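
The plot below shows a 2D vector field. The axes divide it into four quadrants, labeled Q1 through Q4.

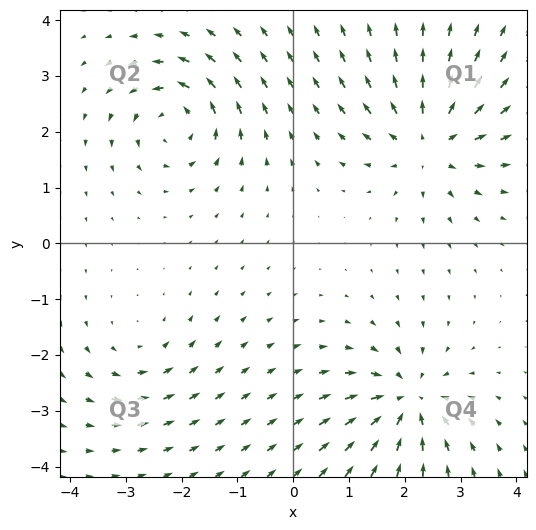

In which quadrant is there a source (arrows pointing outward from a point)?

The source sits at approximately (2.4, 1.8), which lies in quadrant Q1. The divergence there is about +5, positive as expected for a source.

Q1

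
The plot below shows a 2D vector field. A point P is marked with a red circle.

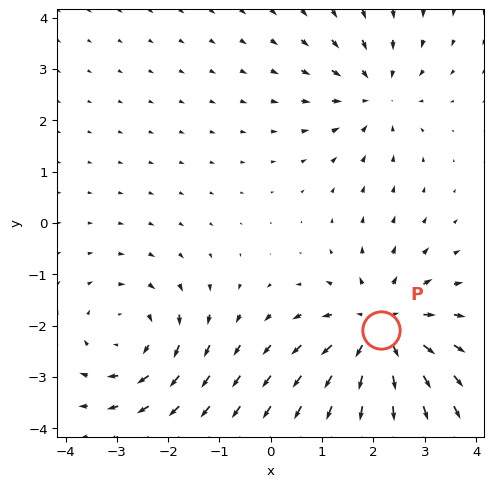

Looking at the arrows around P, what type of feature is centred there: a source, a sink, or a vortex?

source

At P (2.1, -2.1) the arrows spread outward. Divergence about +5, curl ≈0 — positive divergence with near-zero curl is a source.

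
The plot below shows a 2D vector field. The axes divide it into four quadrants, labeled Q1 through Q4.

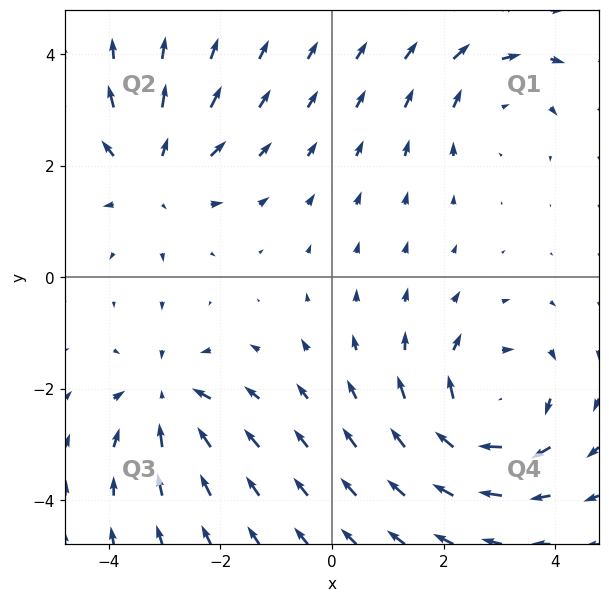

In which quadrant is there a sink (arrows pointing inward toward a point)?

Q3

The sink sits at approximately (-3.0, -2.2), which lies in quadrant Q3. The divergence there is about -4, negative as expected for a sink.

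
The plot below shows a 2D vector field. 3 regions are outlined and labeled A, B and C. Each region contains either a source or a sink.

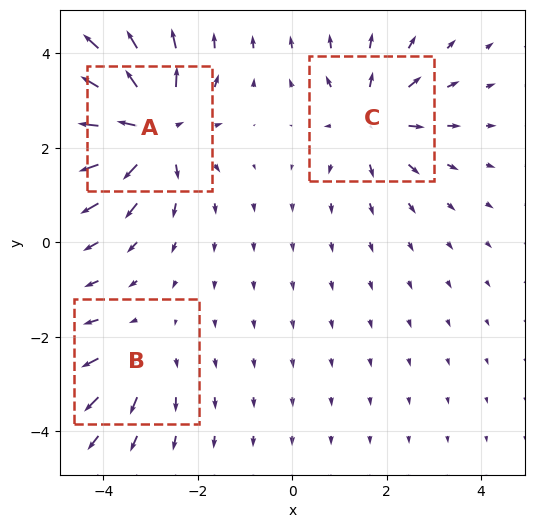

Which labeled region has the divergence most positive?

Divergence at each region's feature centre — A: about +6, B: about +2, C: about +4. Region A is most positive.

A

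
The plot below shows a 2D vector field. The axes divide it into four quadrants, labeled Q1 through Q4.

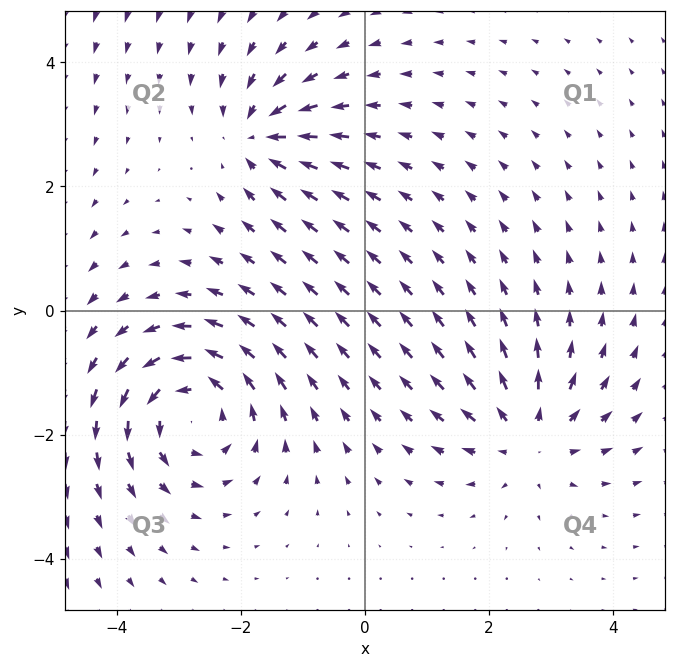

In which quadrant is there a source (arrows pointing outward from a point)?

The source sits at approximately (2.6, -2.0), which lies in quadrant Q4. The divergence there is about +4, positive as expected for a source.

Q4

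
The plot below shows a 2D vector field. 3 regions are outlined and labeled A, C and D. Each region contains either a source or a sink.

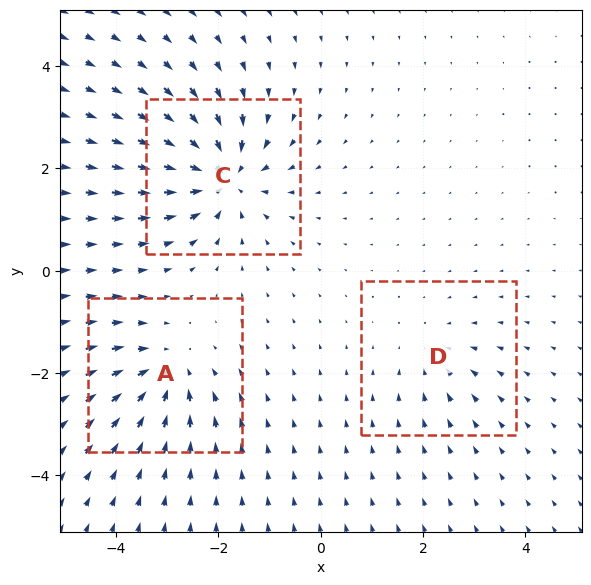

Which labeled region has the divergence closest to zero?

Divergence at each region's feature centre — A: about -4, C: about -6, D: about -2. Region D is closest to zero.

D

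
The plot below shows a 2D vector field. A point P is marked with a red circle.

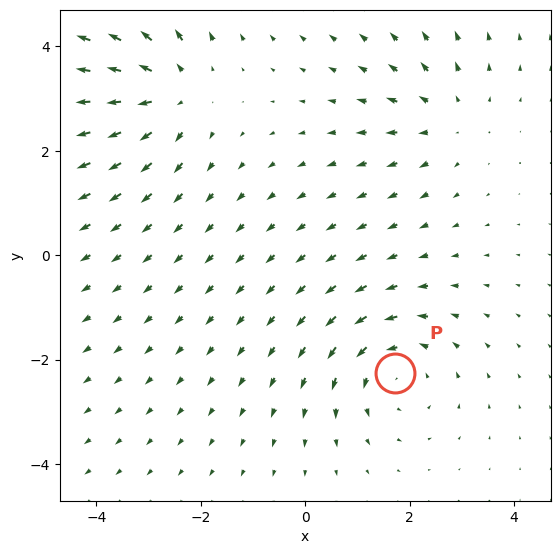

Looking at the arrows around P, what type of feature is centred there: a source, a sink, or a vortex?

vortex

At P (1.7, -2.3) the arrows circulate counterclockwise. Divergence ≈0, curl about +3 — near-zero divergence with nonzero curl is a vortex.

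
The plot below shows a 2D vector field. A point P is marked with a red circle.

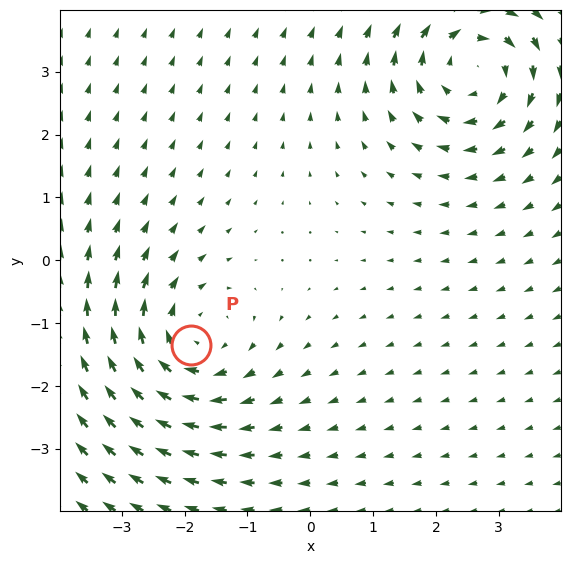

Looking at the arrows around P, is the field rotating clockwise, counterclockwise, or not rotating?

Near P at (-1.9, -1.3) the arrows circulate clockwise. The curl (z-component) there is about -3; negative curl means clockwise rotation.

clockwise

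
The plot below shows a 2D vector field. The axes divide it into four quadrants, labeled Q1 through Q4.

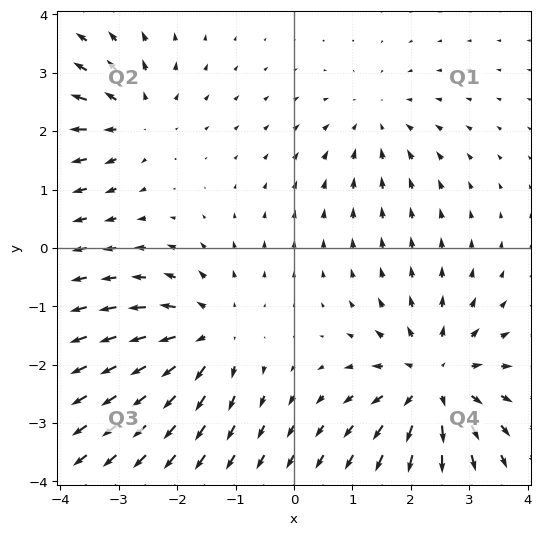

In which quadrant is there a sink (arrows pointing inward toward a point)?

The sink sits at approximately (1.4, 2.2), which lies in quadrant Q1. The divergence there is about -3, negative as expected for a sink.

Q1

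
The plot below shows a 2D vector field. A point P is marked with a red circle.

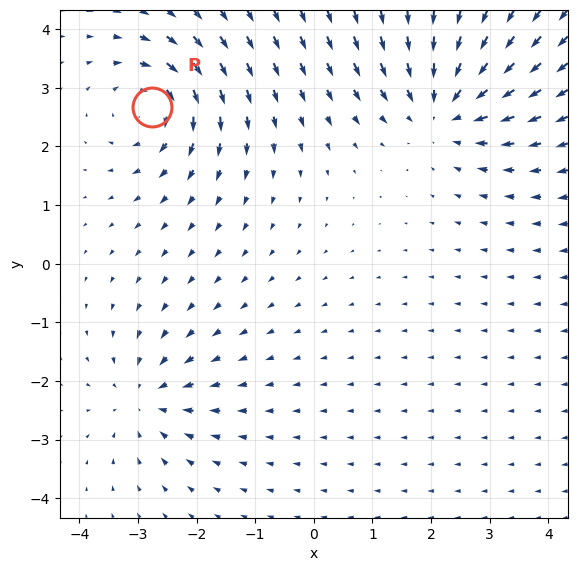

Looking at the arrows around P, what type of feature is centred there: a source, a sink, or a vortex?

vortex

At P (-2.8, 2.7) the arrows circulate clockwise. Divergence ≈0, curl about -4 — near-zero divergence with nonzero curl is a vortex.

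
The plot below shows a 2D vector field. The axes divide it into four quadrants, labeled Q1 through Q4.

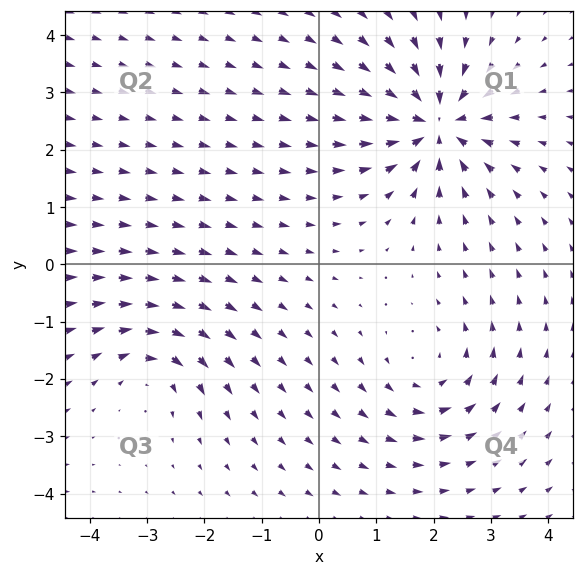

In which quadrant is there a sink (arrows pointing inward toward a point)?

Q1

The sink sits at approximately (2.0, 2.5), which lies in quadrant Q1. The divergence there is about -7, negative as expected for a sink.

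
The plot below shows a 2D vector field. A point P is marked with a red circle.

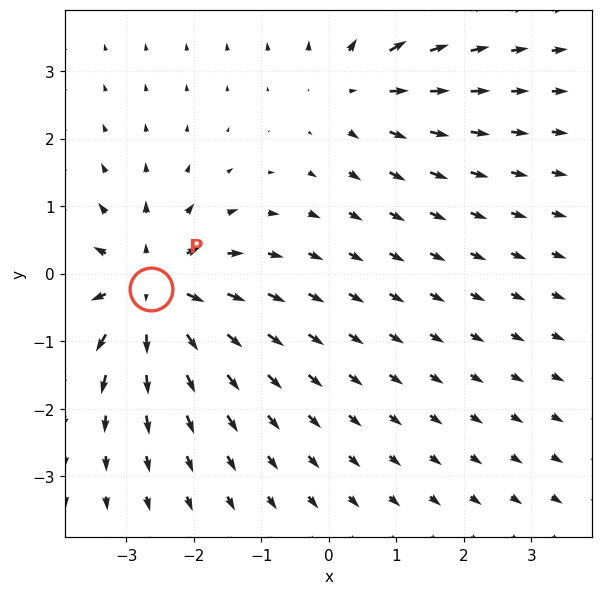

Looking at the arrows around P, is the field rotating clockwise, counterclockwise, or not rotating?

Near P at (-2.6, -0.2) the arrows show no circulation. The curl there is ≈0.

not rotating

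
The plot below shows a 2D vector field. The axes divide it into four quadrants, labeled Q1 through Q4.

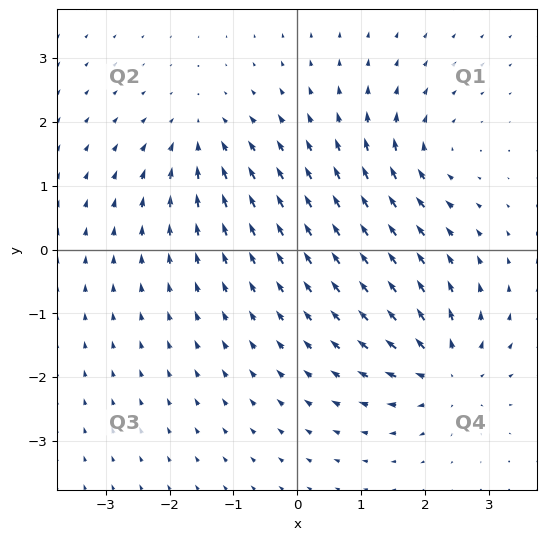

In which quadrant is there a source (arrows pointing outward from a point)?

Q4

The source sits at approximately (2.3, -1.9), which lies in quadrant Q4. The divergence there is about +7, positive as expected for a source.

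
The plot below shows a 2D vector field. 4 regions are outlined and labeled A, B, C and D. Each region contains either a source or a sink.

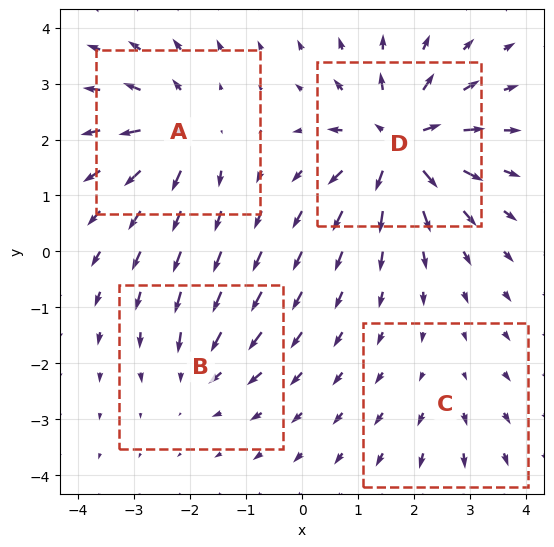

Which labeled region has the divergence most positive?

D

Divergence at each region's feature centre — A: about +6, B: about -4, C: about +2, D: about +9. Region D is most positive.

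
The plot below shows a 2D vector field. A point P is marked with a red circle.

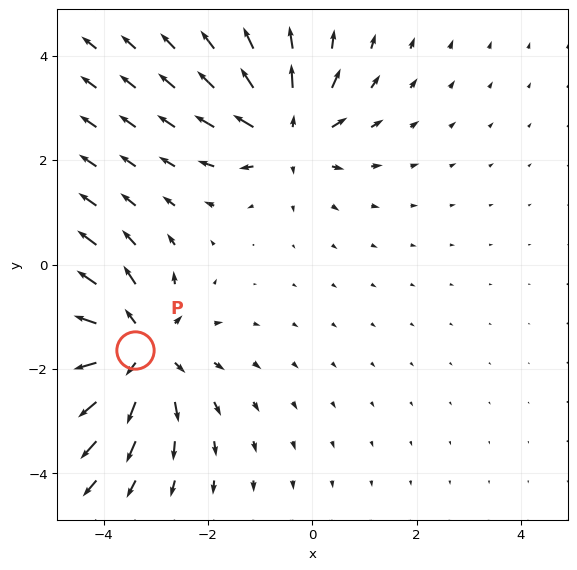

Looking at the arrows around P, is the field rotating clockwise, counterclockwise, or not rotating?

Near P at (-3.4, -1.6) the arrows show no circulation. The curl there is ≈0.

not rotating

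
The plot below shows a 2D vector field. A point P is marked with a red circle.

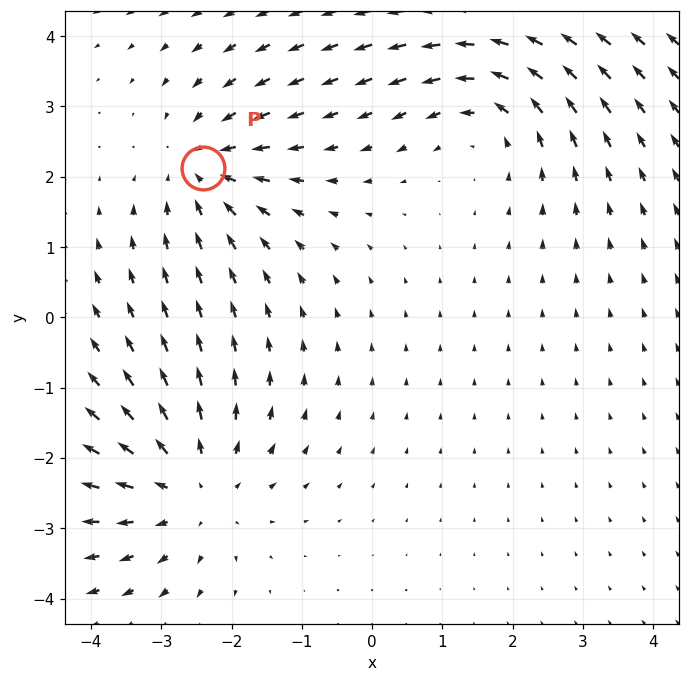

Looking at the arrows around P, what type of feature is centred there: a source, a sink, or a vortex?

At P (-2.4, 2.1) the arrows converge inward. Divergence about -3, curl ≈0 — negative divergence with near-zero curl is a sink.

sink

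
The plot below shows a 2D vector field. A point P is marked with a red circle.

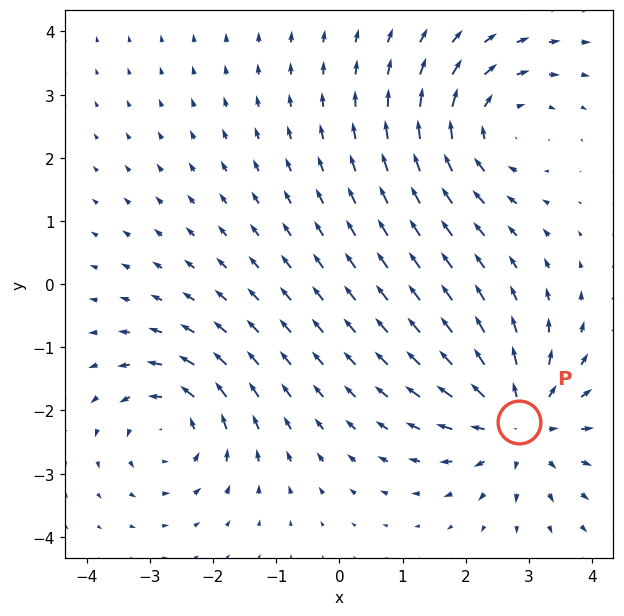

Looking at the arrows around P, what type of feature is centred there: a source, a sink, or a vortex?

At P (2.8, -2.2) the arrows spread outward. Divergence about +5, curl ≈0 — positive divergence with near-zero curl is a source.

source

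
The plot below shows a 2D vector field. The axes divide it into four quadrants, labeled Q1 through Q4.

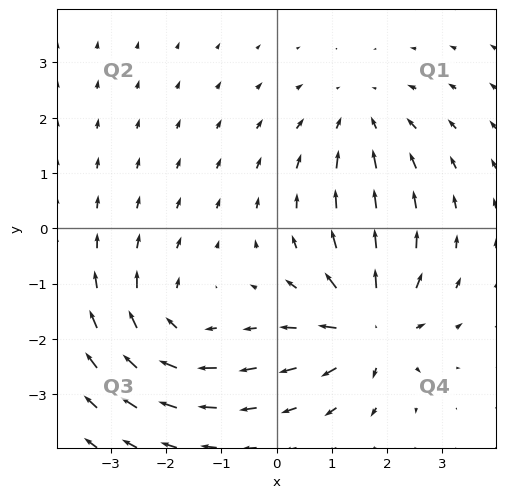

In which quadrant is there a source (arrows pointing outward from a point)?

Q4

The source sits at approximately (1.7, -1.8), which lies in quadrant Q4. The divergence there is about +5, positive as expected for a source.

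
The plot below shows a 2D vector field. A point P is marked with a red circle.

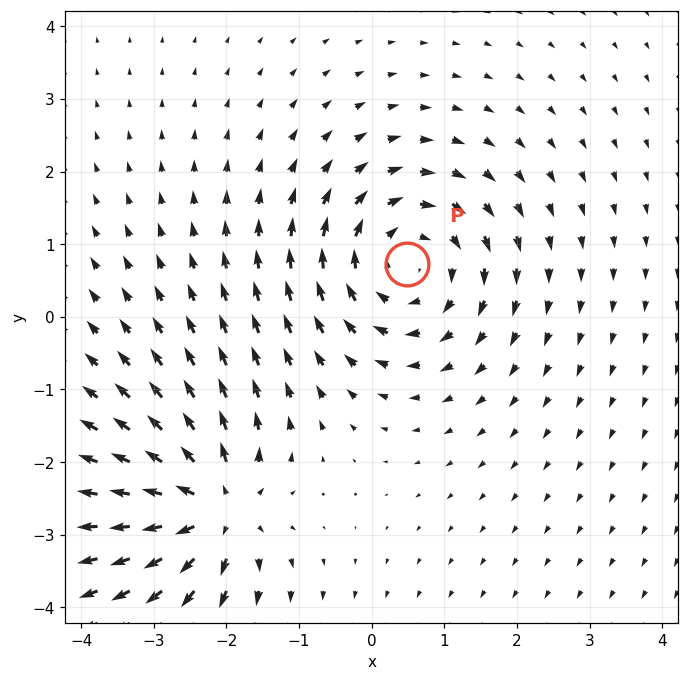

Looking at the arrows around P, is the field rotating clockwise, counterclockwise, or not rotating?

clockwise

Near P at (0.5, 0.7) the arrows circulate clockwise. The curl (z-component) there is about -4; negative curl means clockwise rotation.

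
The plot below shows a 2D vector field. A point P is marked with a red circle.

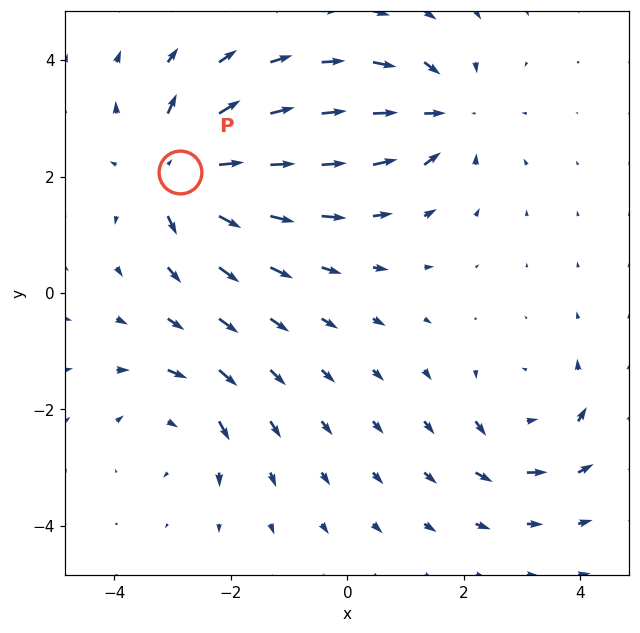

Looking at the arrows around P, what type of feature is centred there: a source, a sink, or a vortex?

At P (-2.9, 2.1) the arrows spread outward. Divergence about +6, curl ≈0 — positive divergence with near-zero curl is a source.

source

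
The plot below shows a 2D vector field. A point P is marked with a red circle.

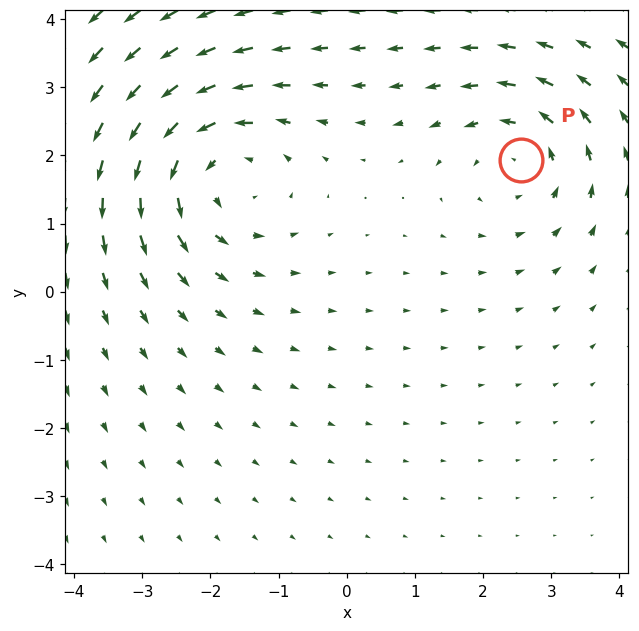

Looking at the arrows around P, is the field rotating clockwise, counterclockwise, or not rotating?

counterclockwise

Near P at (2.6, 1.9) the arrows circulate counterclockwise. The curl (z-component) there is about +2; positive curl means counterclockwise rotation.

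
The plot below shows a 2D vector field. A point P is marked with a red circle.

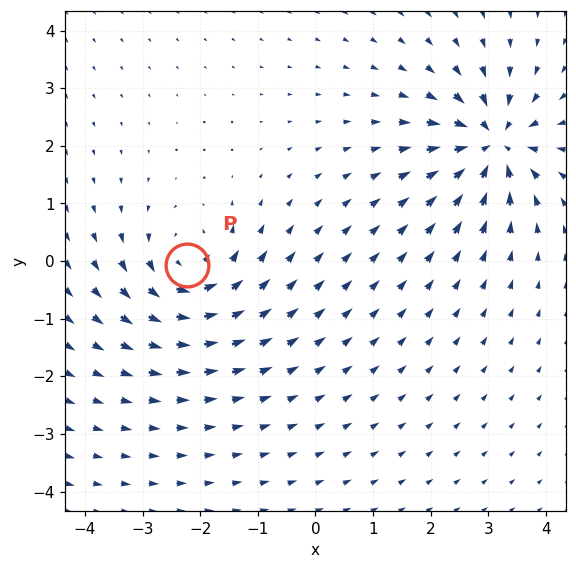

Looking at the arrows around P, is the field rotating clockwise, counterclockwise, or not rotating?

Near P at (-2.2, -0.1) the arrows circulate counterclockwise. The curl (z-component) there is about +5; positive curl means counterclockwise rotation.

counterclockwise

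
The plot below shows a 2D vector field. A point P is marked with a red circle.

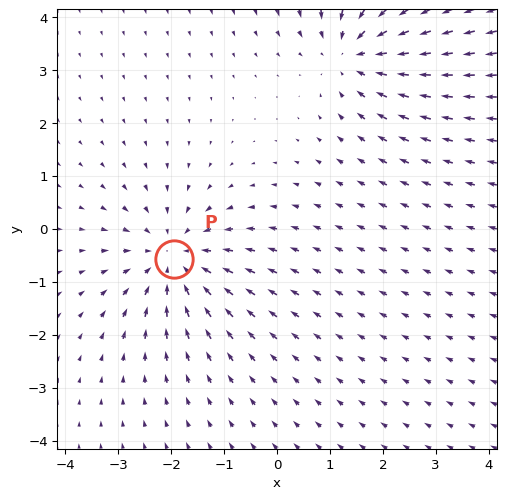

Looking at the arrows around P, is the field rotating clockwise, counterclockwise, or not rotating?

not rotating

Near P at (-2.0, -0.6) the arrows show no circulation. The curl there is ≈0.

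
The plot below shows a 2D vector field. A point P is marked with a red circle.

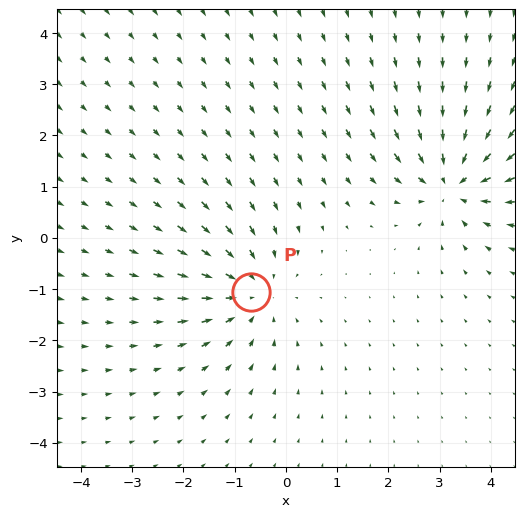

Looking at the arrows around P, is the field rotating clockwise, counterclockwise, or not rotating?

not rotating

Near P at (-0.7, -1.1) the arrows show no circulation. The curl there is ≈0.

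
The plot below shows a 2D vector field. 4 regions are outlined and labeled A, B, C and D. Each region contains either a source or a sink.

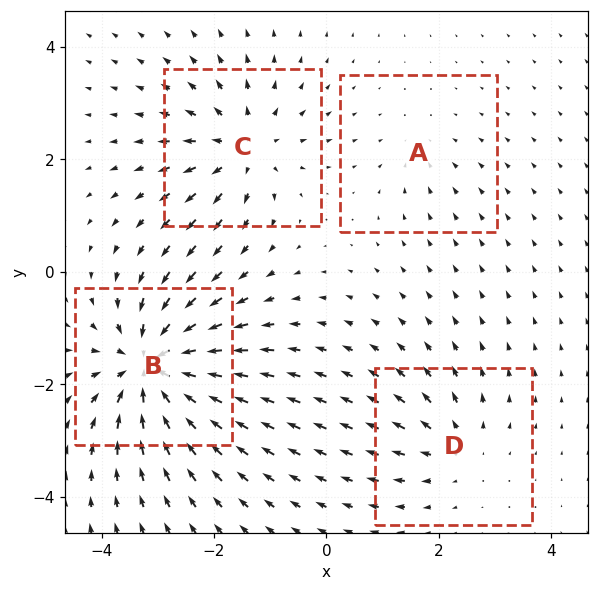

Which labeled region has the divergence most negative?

B

Divergence at each region's feature centre — A: about -2, B: about -8, C: about +5, D: about +4. Region B is most negative.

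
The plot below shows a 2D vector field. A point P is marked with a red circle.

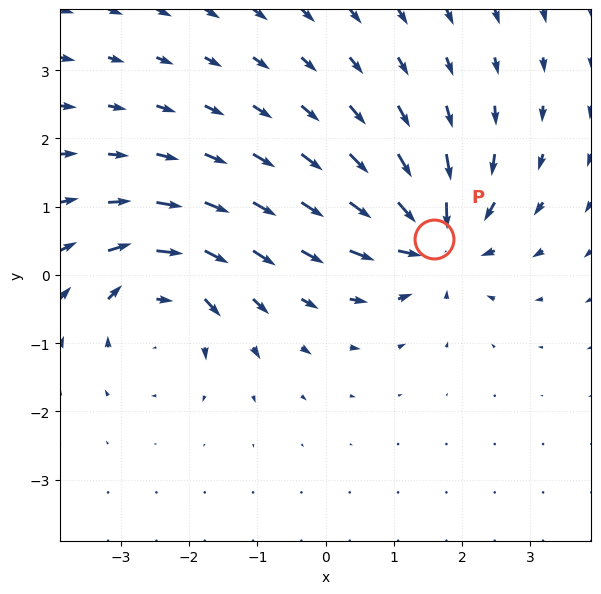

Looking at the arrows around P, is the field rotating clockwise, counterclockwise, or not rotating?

not rotating

Near P at (1.6, 0.5) the arrows show no circulation. The curl there is ≈0.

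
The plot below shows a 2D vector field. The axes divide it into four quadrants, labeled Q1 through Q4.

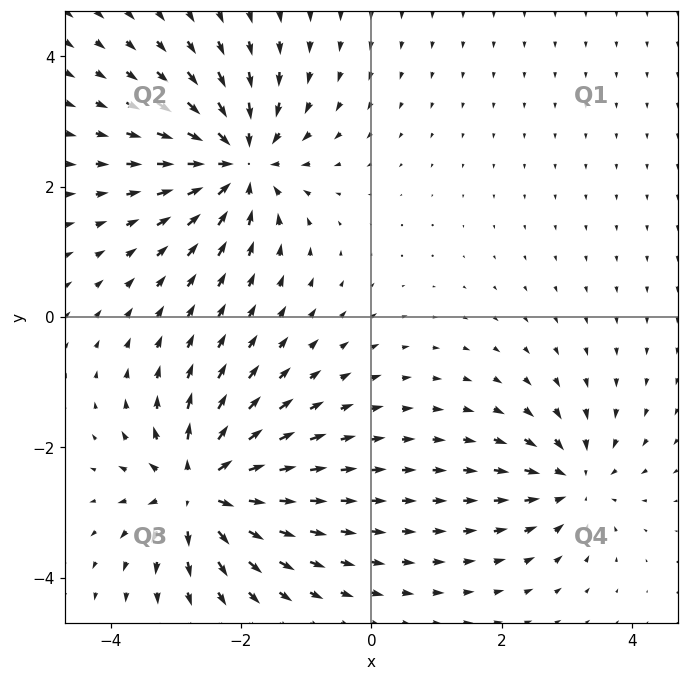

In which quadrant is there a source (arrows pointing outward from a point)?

The source sits at approximately (-2.6, -2.6), which lies in quadrant Q3. The divergence there is about +6, positive as expected for a source.

Q3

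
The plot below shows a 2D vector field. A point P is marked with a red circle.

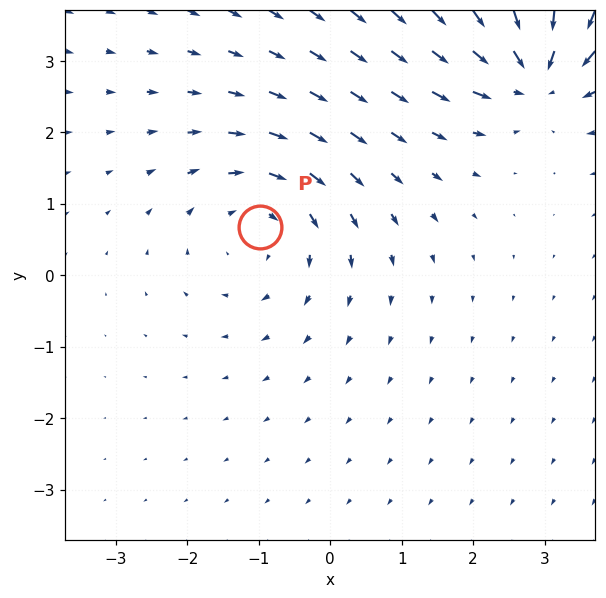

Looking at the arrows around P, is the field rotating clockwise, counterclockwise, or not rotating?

Near P at (-1.0, 0.7) the arrows circulate clockwise. The curl (z-component) there is about -2; negative curl means clockwise rotation.

clockwise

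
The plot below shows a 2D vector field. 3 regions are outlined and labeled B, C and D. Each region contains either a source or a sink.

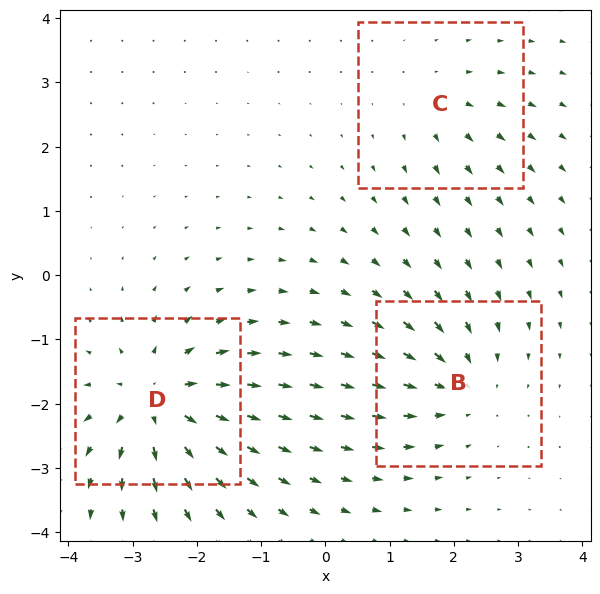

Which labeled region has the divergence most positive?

D

Divergence at each region's feature centre — B: about -4, C: about +2, D: about +6. Region D is most positive.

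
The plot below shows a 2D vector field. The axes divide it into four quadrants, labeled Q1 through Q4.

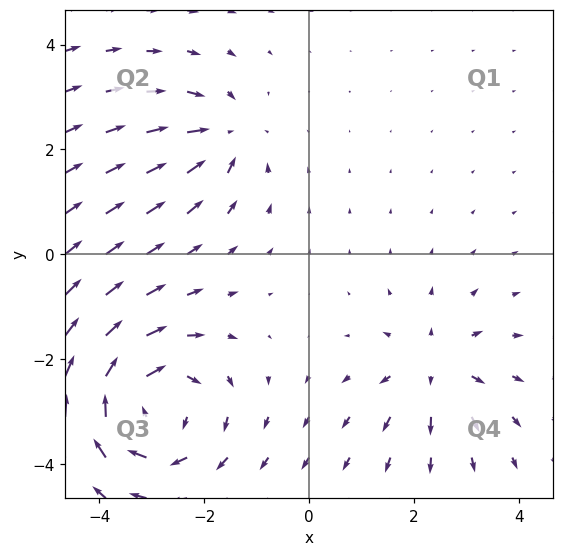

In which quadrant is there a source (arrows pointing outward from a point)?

Q4

The source sits at approximately (2.4, -2.2), which lies in quadrant Q4. The divergence there is about +3, positive as expected for a source.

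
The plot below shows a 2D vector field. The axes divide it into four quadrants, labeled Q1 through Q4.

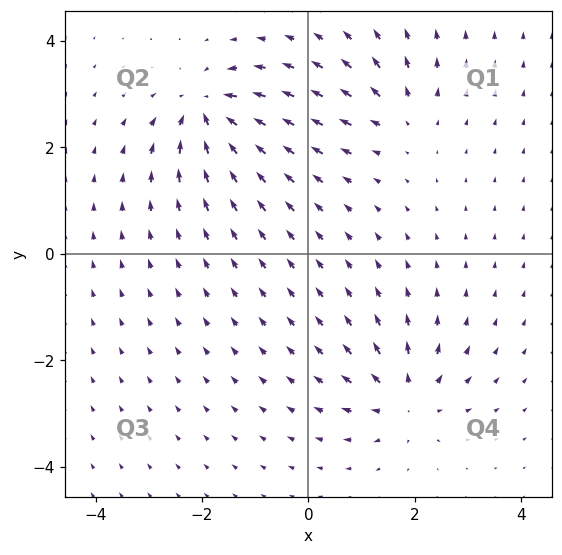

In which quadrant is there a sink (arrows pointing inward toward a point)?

The sink sits at approximately (-1.9, 2.7), which lies in quadrant Q2. The divergence there is about -7, negative as expected for a sink.

Q2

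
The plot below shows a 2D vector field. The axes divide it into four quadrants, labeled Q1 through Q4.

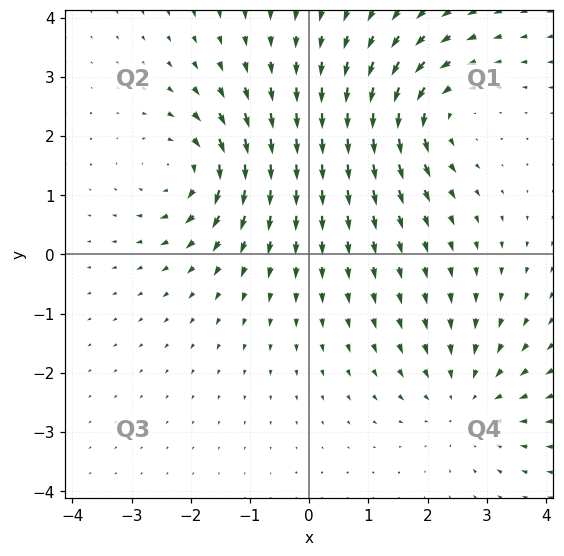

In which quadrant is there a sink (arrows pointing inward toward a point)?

The sink sits at approximately (2.6, -2.4), which lies in quadrant Q4. The divergence there is about -3, negative as expected for a sink.

Q4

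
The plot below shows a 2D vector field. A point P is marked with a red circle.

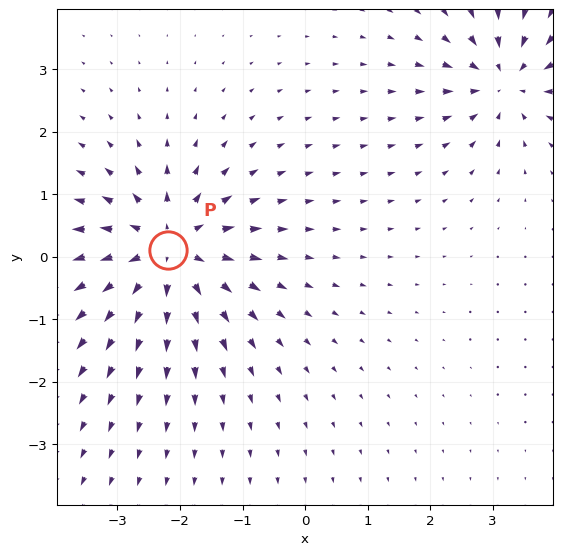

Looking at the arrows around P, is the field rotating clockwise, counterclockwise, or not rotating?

Near P at (-2.2, 0.1) the arrows show no circulation. The curl there is ≈0.

not rotating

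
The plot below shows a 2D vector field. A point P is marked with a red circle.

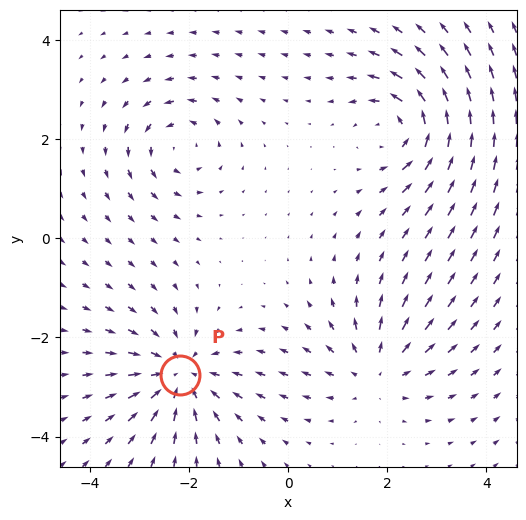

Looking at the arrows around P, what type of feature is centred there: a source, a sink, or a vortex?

At P (-2.2, -2.8) the arrows converge inward. Divergence about -4, curl ≈0 — negative divergence with near-zero curl is a sink.

sink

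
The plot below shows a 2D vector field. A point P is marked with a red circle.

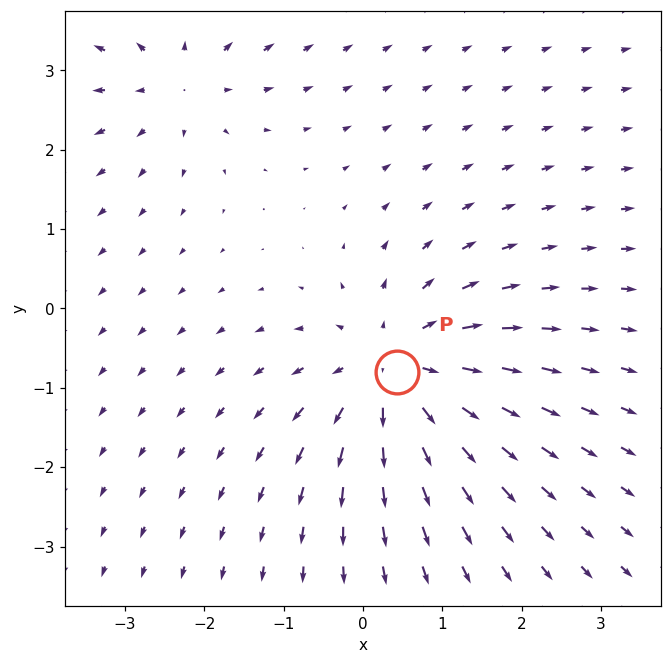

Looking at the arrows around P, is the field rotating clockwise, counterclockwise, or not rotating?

not rotating

Near P at (0.4, -0.8) the arrows show no circulation. The curl there is ≈0.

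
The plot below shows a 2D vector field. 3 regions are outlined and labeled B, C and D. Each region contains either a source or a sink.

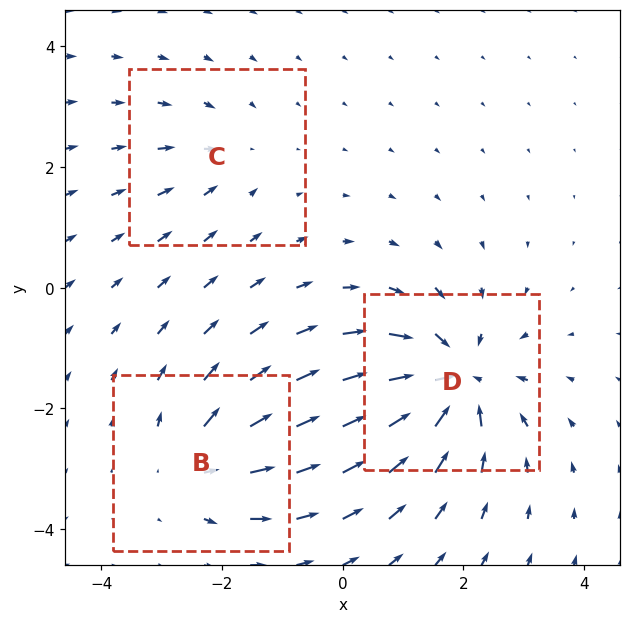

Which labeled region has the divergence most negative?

Divergence at each region's feature centre — B: about +3, C: about -2, D: about -5. Region D is most negative.

D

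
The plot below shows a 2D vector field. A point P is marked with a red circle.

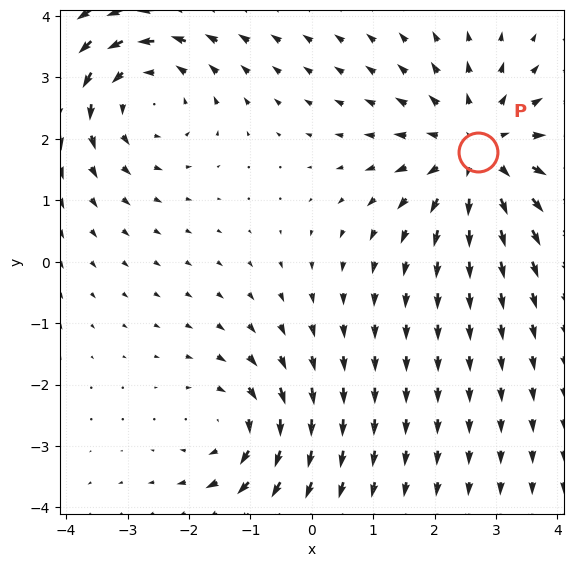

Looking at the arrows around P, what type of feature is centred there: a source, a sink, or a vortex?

At P (2.7, 1.8) the arrows spread outward. Divergence about +4, curl ≈0 — positive divergence with near-zero curl is a source.

source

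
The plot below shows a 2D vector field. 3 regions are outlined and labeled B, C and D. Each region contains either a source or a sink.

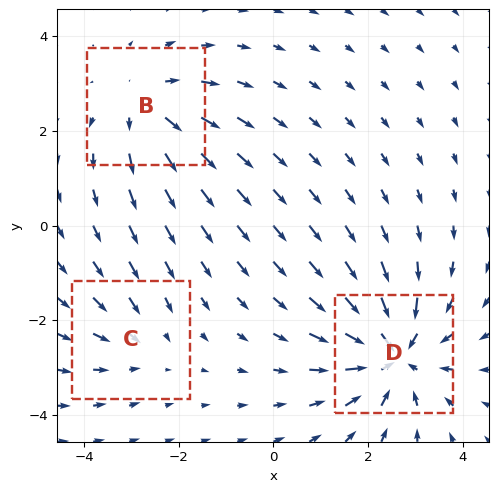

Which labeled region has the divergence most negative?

D

Divergence at each region's feature centre — B: about +3, C: about -2, D: about -4. Region D is most negative.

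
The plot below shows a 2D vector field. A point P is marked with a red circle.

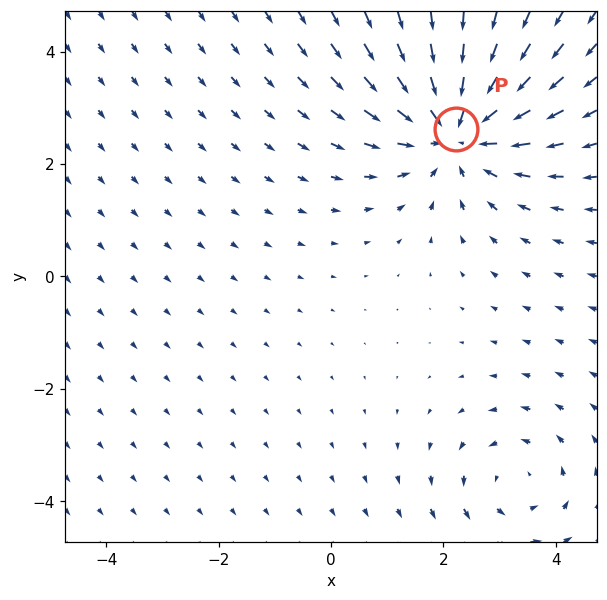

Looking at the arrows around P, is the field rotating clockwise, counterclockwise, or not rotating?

not rotating

Near P at (2.2, 2.6) the arrows show no circulation. The curl there is ≈0.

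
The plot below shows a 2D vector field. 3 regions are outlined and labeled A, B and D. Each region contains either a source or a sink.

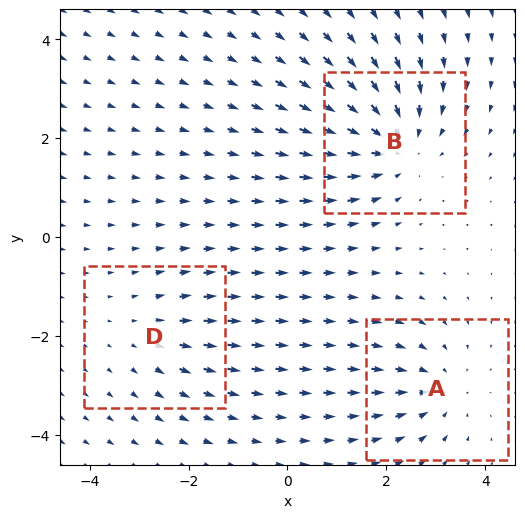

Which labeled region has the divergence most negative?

B

Divergence at each region's feature centre — A: about -3, B: about -4, D: about +2. Region B is most negative.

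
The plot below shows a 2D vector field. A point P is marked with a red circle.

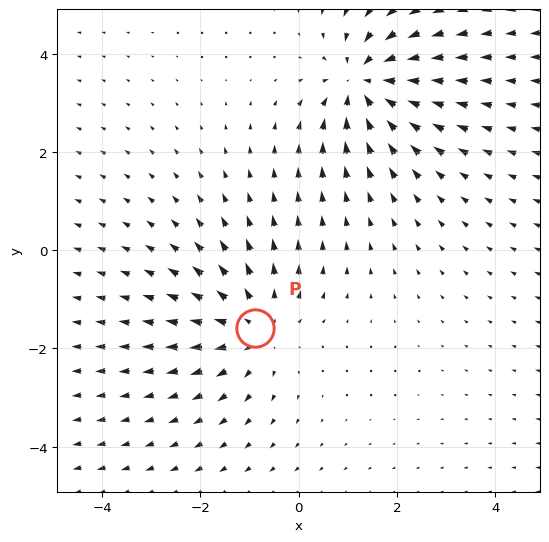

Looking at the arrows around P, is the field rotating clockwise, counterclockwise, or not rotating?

not rotating

Near P at (-0.9, -1.6) the arrows show no circulation. The curl there is ≈0.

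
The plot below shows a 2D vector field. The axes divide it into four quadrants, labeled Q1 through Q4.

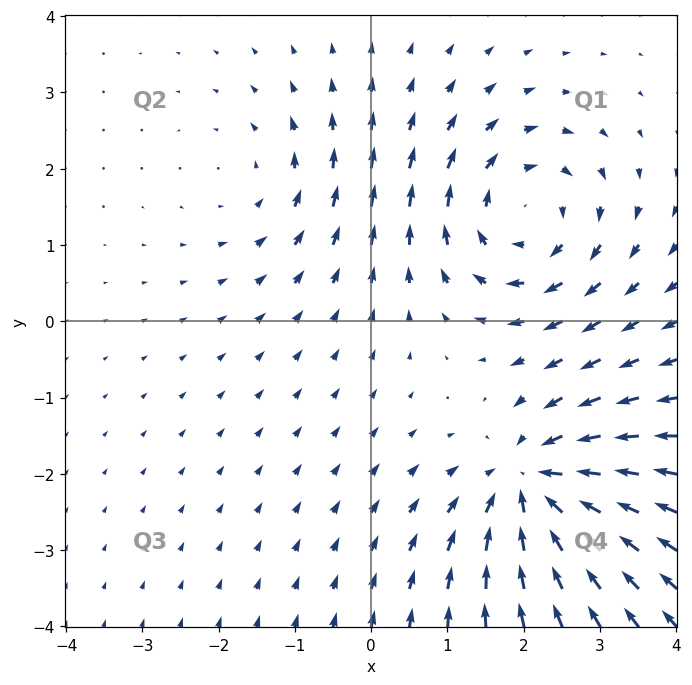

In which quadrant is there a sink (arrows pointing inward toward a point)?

Q4

The sink sits at approximately (2.1, -2.2), which lies in quadrant Q4. The divergence there is about -6, negative as expected for a sink.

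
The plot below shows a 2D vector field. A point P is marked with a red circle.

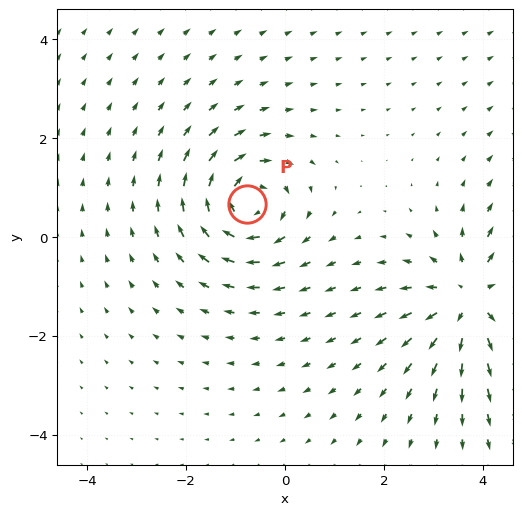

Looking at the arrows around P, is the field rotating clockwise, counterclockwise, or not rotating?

clockwise

Near P at (-0.8, 0.7) the arrows circulate clockwise. The curl (z-component) there is about -4; negative curl means clockwise rotation.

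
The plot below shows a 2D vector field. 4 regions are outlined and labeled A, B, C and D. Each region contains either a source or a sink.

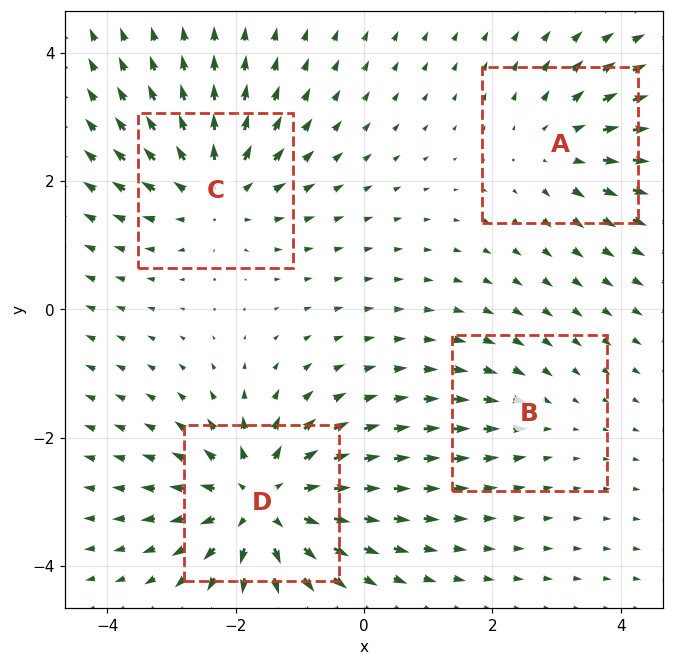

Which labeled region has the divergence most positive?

D

Divergence at each region's feature centre — A: about +4, B: about -2, C: about +5, D: about +7. Region D is most positive.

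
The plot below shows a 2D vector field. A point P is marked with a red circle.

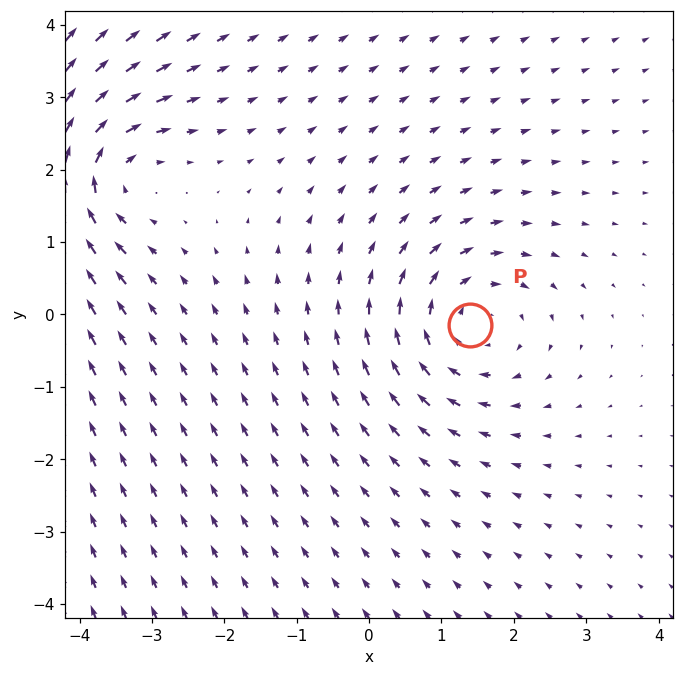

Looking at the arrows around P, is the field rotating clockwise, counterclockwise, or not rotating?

Near P at (1.4, -0.2) the arrows circulate clockwise. The curl (z-component) there is about -3; negative curl means clockwise rotation.

clockwise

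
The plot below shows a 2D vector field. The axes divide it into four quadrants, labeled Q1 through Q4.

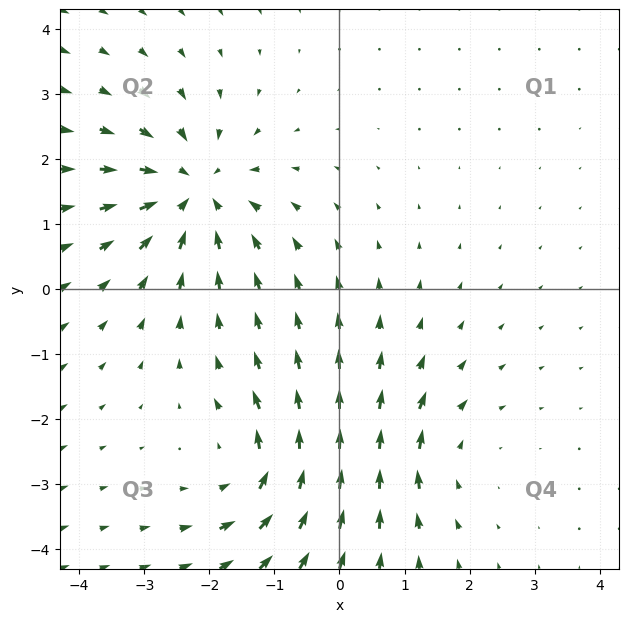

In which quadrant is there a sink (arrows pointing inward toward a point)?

Q2

The sink sits at approximately (-2.2, 1.5), which lies in quadrant Q2. The divergence there is about -5, negative as expected for a sink.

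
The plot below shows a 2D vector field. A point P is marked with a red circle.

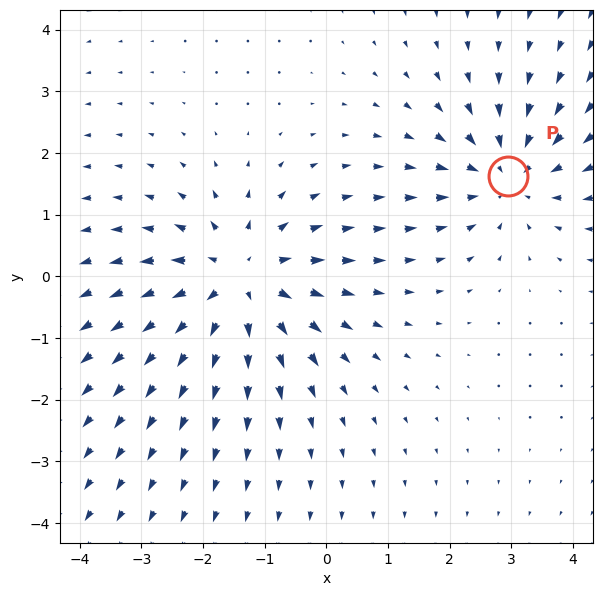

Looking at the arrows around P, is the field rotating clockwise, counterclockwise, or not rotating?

Near P at (2.9, 1.6) the arrows show no circulation. The curl there is ≈0.

not rotating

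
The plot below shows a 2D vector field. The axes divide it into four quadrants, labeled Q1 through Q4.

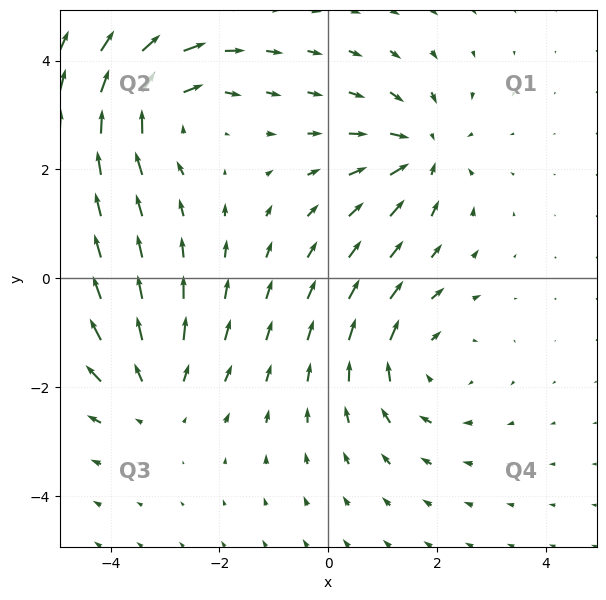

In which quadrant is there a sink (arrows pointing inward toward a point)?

The sink sits at approximately (1.7, 2.3), which lies in quadrant Q1. The divergence there is about -5, negative as expected for a sink.

Q1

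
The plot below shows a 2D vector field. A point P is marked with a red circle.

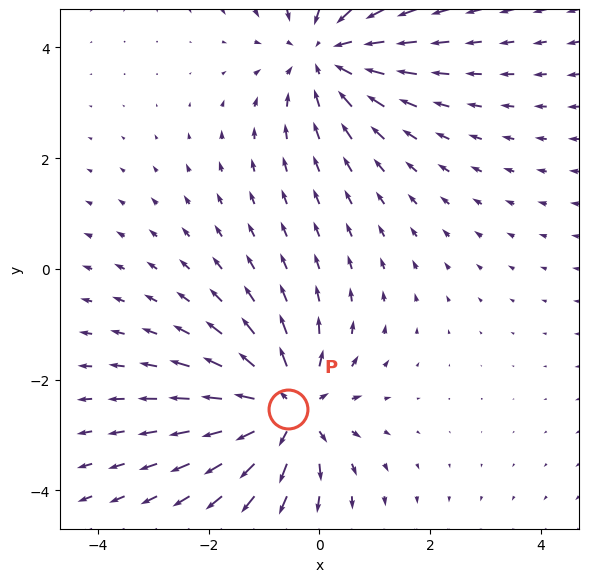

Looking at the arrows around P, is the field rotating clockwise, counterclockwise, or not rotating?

not rotating

Near P at (-0.6, -2.5) the arrows show no circulation. The curl there is ≈0.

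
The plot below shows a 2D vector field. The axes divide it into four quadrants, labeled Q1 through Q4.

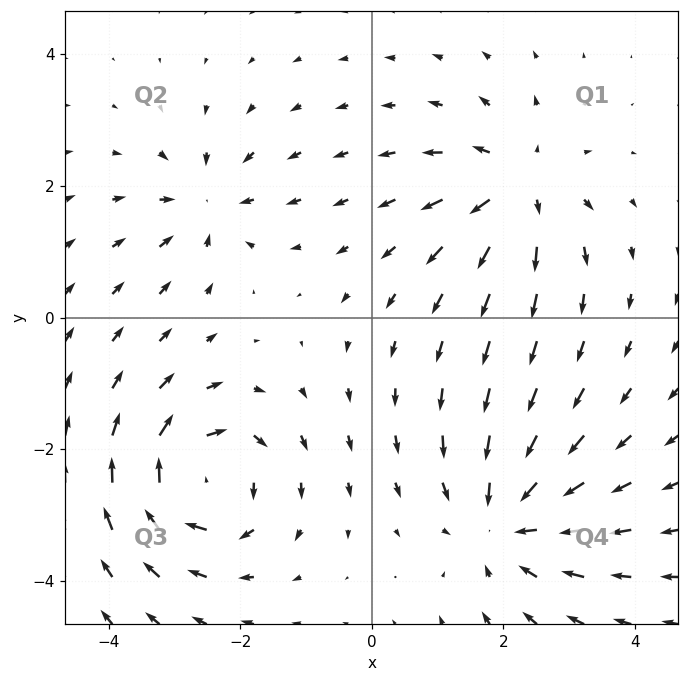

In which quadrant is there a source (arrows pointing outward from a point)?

The source sits at approximately (2.2, 2.0), which lies in quadrant Q1. The divergence there is about +5, positive as expected for a source.

Q1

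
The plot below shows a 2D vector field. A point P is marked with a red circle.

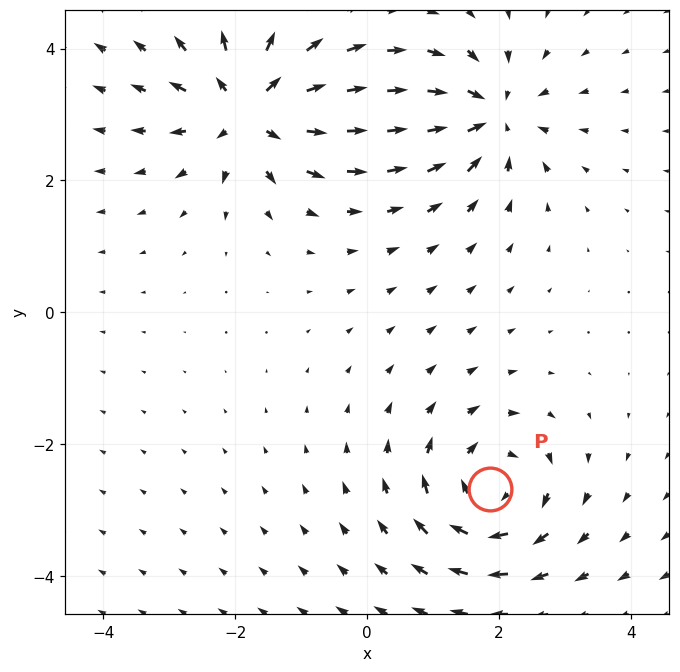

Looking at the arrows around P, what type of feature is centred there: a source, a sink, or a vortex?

vortex

At P (1.9, -2.7) the arrows circulate clockwise. Divergence ≈0, curl about -6 — near-zero divergence with nonzero curl is a vortex.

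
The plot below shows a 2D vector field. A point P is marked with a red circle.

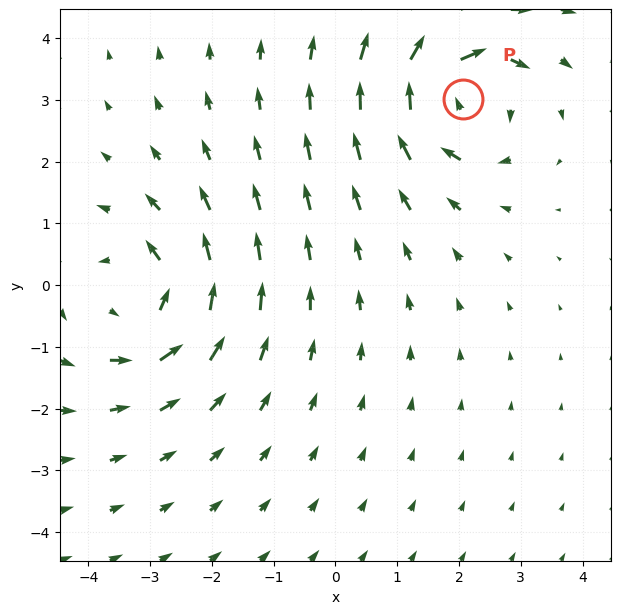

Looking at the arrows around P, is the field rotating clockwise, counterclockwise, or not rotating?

Near P at (2.1, 3.0) the arrows circulate clockwise. The curl (z-component) there is about -3; negative curl means clockwise rotation.

clockwise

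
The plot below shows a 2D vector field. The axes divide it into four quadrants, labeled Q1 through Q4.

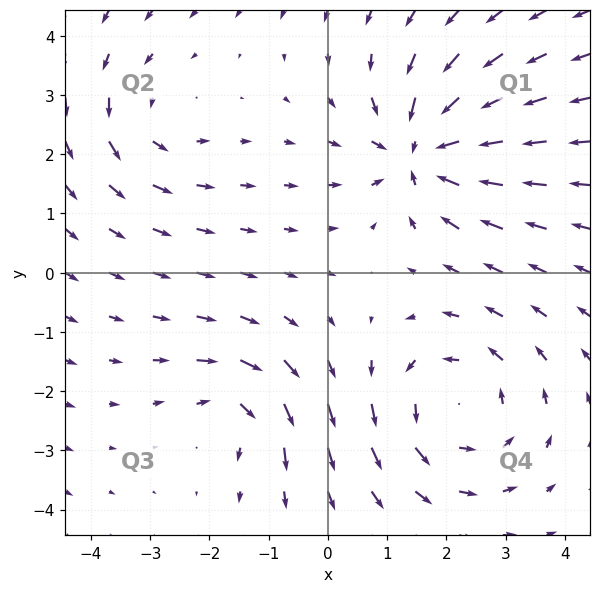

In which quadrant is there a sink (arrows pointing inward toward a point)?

Q1

The sink sits at approximately (1.6, 2.0), which lies in quadrant Q1. The divergence there is about -6, negative as expected for a sink.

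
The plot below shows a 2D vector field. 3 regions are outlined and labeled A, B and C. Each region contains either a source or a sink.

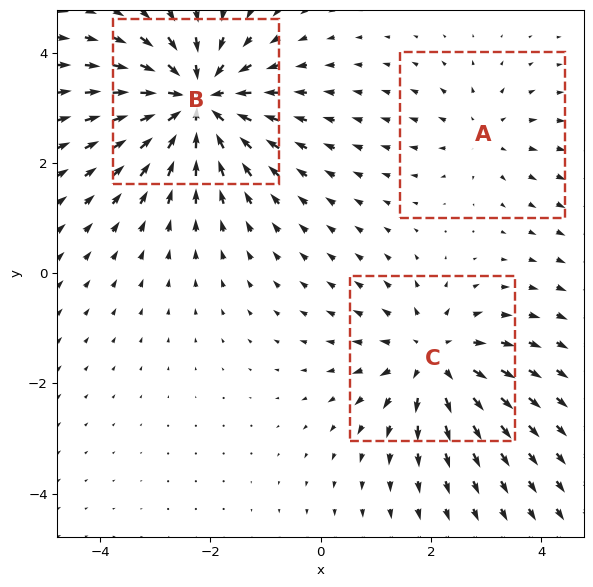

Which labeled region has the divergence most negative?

Divergence at each region's feature centre — A: about +2, B: about -5, C: about +3. Region B is most negative.

B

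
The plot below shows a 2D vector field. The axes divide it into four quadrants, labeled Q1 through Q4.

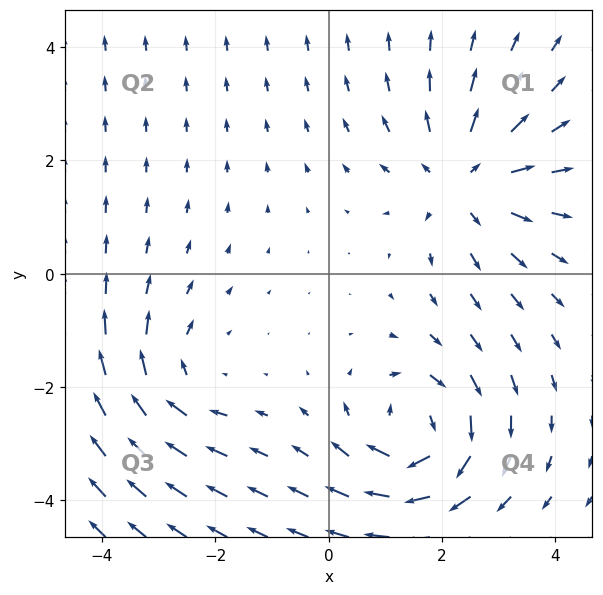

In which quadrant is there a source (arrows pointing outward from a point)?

The source sits at approximately (2.4, 1.6), which lies in quadrant Q1. The divergence there is about +4, positive as expected for a source.

Q1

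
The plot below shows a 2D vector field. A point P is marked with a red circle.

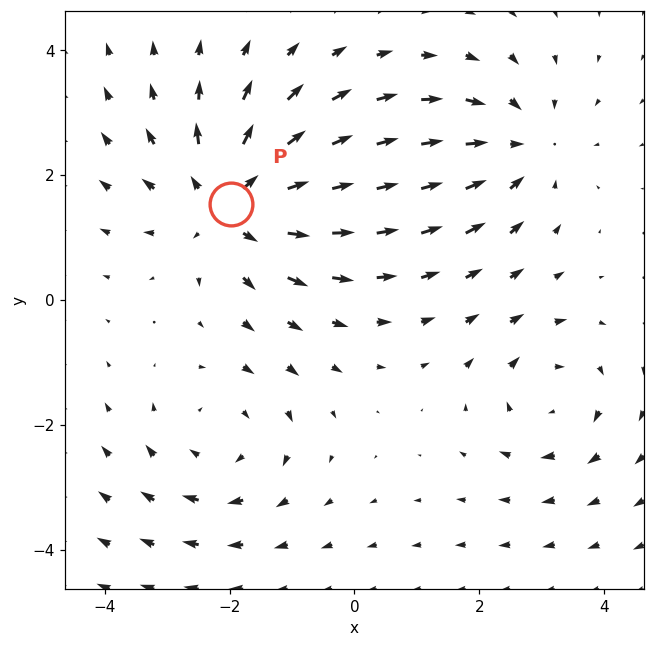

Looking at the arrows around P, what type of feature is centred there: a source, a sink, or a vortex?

At P (-2.0, 1.5) the arrows spread outward. Divergence about +4, curl ≈0 — positive divergence with near-zero curl is a source.

source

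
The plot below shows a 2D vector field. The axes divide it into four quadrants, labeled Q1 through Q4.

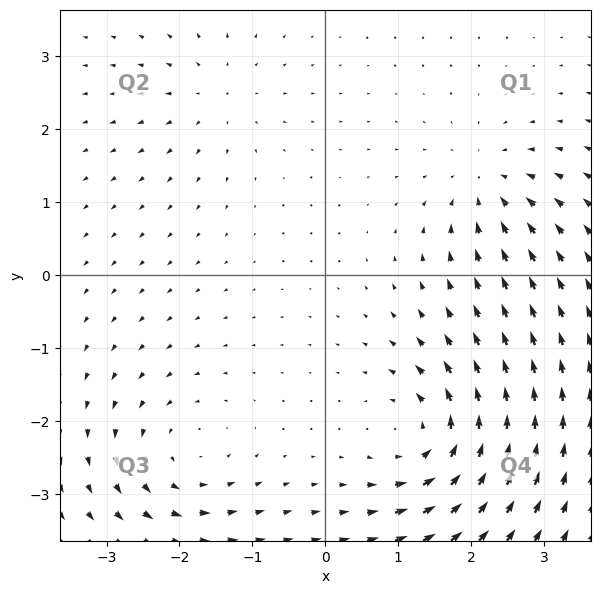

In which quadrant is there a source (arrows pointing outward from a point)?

Q2

The source sits at approximately (-1.5, 2.5), which lies in quadrant Q2. The divergence there is about +3, positive as expected for a source.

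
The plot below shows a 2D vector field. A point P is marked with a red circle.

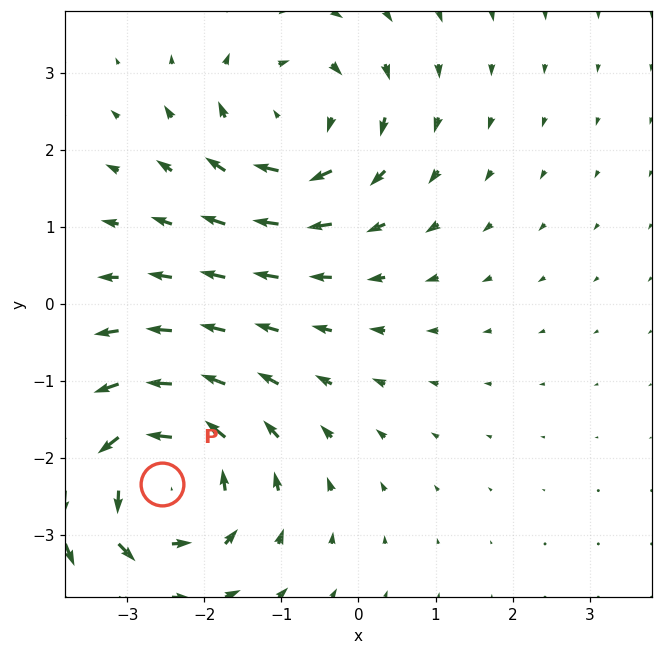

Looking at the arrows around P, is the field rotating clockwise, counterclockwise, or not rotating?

counterclockwise

Near P at (-2.6, -2.3) the arrows circulate counterclockwise. The curl (z-component) there is about +5; positive curl means counterclockwise rotation.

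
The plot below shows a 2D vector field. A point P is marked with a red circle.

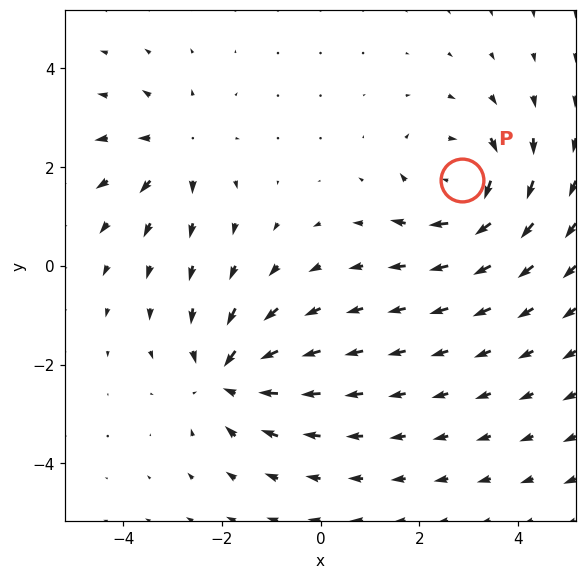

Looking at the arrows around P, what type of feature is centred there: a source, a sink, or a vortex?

At P (2.9, 1.7) the arrows circulate clockwise. Divergence ≈0, curl about -5 — near-zero divergence with nonzero curl is a vortex.

vortex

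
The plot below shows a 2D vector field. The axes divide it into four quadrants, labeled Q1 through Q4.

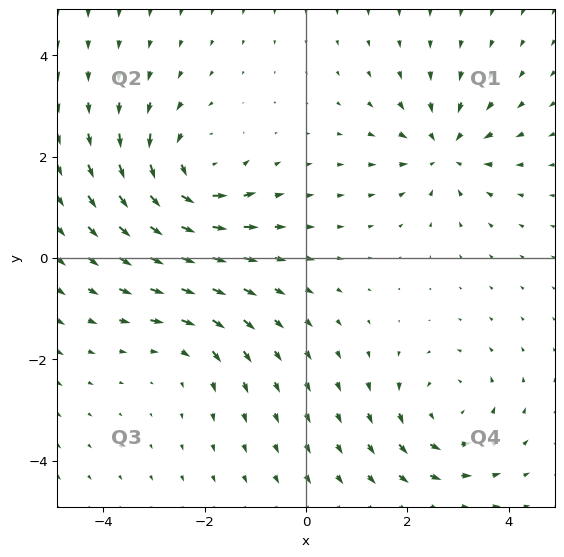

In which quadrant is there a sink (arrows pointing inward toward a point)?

The sink sits at approximately (2.8, 2.1), which lies in quadrant Q1. The divergence there is about -5, negative as expected for a sink.

Q1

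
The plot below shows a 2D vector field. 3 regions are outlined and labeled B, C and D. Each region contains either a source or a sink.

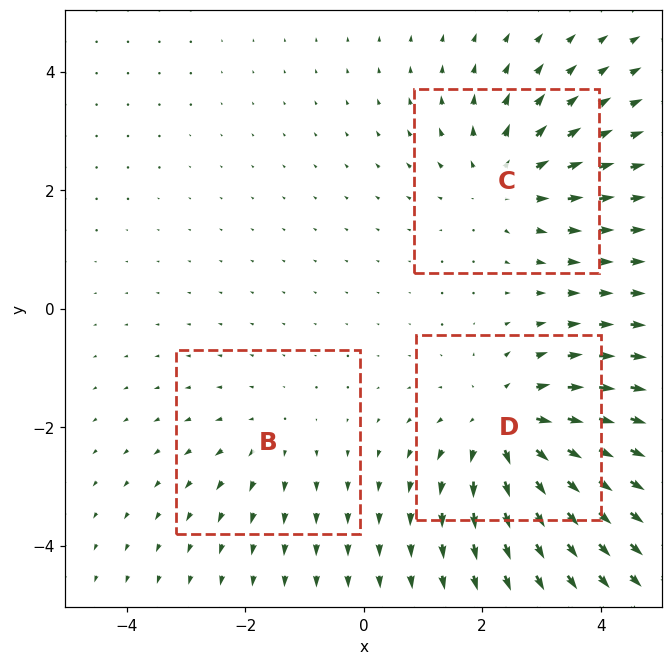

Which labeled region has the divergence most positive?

D

Divergence at each region's feature centre — B: about +2, C: about +3, D: about +4. Region D is most positive.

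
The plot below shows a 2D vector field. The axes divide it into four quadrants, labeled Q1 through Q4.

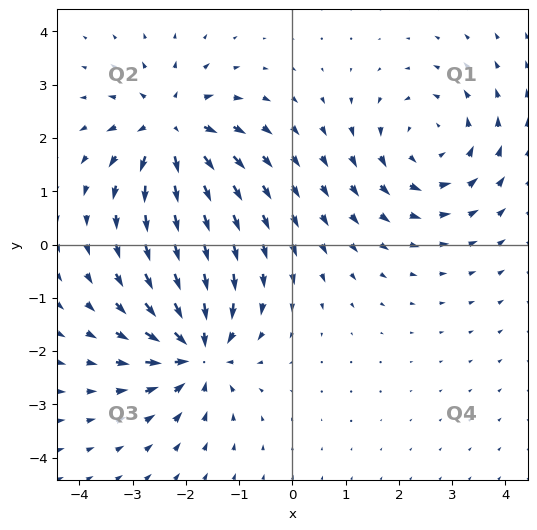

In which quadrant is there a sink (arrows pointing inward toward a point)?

Q3

The sink sits at approximately (-1.8, -2.0), which lies in quadrant Q3. The divergence there is about -4, negative as expected for a sink.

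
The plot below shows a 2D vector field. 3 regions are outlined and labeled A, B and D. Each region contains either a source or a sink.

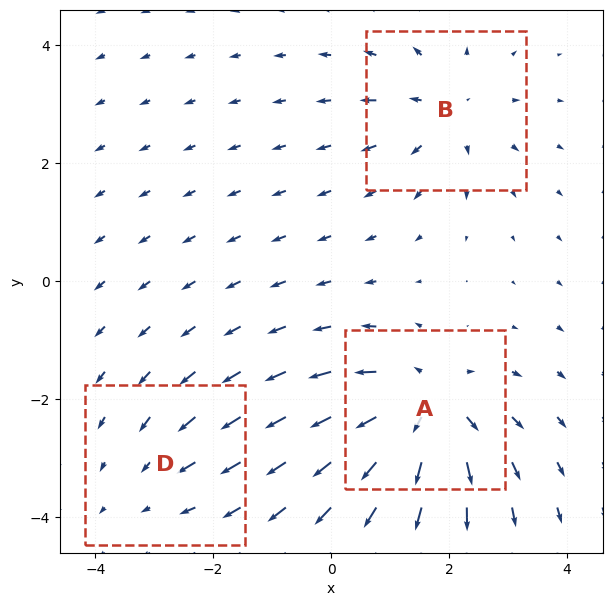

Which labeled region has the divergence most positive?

A

Divergence at each region's feature centre — A: about +5, B: about +3, D: about -2. Region A is most positive.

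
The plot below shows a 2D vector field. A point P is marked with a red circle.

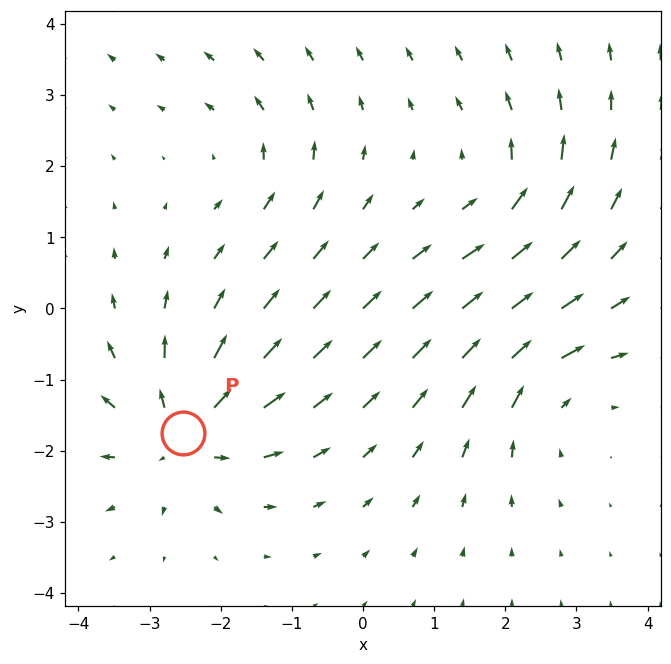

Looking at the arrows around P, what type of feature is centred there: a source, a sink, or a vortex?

source

At P (-2.5, -1.8) the arrows spread outward. Divergence about +6, curl ≈0 — positive divergence with near-zero curl is a source.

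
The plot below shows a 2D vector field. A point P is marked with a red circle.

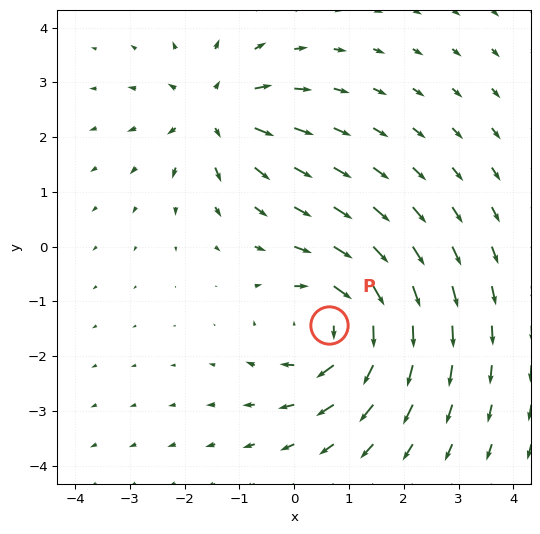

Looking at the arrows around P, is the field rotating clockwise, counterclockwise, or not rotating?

Near P at (0.6, -1.4) the arrows circulate clockwise. The curl (z-component) there is about -4; negative curl means clockwise rotation.

clockwise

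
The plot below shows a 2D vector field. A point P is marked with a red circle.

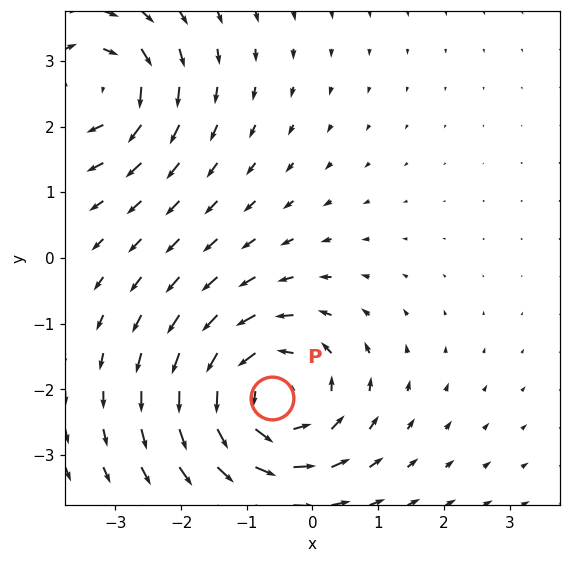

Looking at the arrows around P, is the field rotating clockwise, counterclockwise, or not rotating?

Near P at (-0.6, -2.1) the arrows circulate counterclockwise. The curl (z-component) there is about +5; positive curl means counterclockwise rotation.

counterclockwise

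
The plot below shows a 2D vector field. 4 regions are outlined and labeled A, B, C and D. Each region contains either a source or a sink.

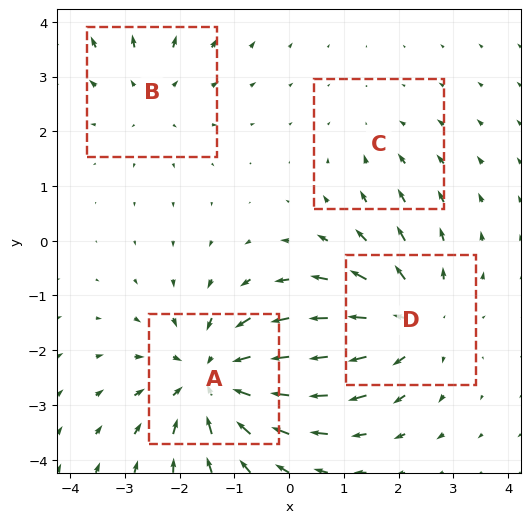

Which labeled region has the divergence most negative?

A

Divergence at each region's feature centre — A: about -5, B: about +3, C: about -2, D: about +4. Region A is most negative.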